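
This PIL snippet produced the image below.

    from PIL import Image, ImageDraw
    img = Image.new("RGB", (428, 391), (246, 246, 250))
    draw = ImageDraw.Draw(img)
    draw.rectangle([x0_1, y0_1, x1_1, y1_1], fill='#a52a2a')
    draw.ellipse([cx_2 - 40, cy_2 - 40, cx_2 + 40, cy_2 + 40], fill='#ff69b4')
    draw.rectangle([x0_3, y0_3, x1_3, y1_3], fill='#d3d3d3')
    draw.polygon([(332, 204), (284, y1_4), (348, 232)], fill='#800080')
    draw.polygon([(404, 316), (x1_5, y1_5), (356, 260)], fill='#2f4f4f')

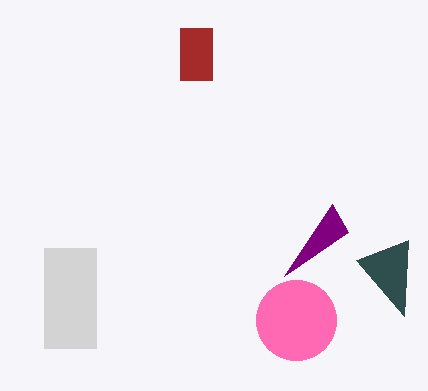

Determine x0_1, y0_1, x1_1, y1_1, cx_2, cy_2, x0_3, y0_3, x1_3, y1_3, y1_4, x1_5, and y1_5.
x0_1 = 180
y0_1 = 28
x1_1 = 212
y1_1 = 80
cx_2 = 296
cy_2 = 320
x0_3 = 44
y0_3 = 248
x1_3 = 96
y1_3 = 348
y1_4 = 276
x1_5 = 408
y1_5 = 240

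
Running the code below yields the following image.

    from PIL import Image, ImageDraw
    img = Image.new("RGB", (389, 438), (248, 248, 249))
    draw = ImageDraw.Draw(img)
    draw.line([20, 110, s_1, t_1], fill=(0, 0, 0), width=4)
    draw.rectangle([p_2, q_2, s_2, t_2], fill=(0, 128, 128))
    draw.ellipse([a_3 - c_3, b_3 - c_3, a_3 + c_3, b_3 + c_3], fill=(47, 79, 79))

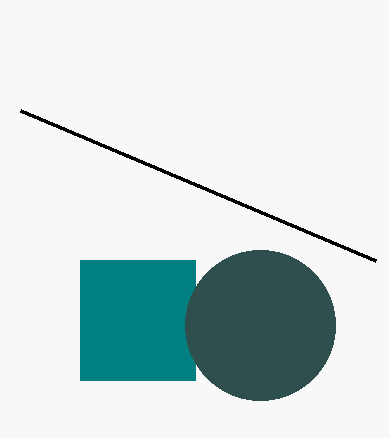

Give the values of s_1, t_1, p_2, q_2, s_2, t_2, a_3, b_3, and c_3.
s_1 = 375
t_1 = 260
p_2 = 80
q_2 = 260
s_2 = 195
t_2 = 380
a_3 = 260
b_3 = 325
c_3 = 75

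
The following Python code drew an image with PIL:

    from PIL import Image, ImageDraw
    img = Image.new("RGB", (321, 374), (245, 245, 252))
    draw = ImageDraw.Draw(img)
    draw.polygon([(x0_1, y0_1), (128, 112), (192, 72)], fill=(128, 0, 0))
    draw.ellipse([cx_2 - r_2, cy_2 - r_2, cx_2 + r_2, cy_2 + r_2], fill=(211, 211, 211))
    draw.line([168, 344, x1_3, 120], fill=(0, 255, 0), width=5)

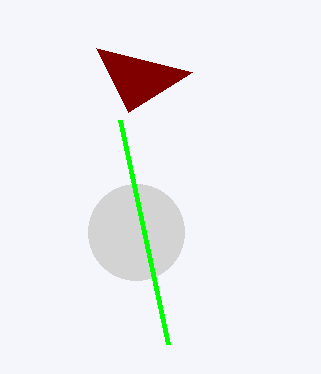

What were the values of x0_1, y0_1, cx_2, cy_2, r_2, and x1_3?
x0_1 = 96
y0_1 = 48
cx_2 = 136
cy_2 = 232
r_2 = 48
x1_3 = 120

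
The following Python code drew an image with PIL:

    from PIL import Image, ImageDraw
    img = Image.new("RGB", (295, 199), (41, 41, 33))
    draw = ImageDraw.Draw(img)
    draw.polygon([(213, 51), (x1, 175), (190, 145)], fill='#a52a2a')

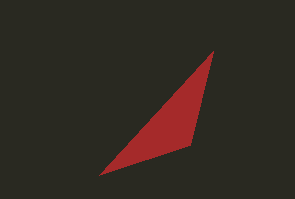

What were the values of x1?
x1 = 99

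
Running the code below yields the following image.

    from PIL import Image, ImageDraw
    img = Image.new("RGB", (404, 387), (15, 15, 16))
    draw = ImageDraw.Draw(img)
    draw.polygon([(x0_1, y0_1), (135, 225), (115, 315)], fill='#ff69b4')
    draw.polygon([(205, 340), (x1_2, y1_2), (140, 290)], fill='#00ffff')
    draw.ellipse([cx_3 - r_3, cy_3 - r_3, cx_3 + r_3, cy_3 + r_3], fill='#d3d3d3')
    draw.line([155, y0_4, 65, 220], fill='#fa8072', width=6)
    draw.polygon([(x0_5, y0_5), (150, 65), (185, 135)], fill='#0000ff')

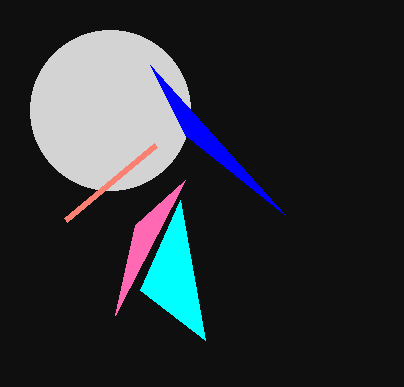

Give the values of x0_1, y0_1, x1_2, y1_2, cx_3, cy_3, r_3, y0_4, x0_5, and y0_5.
x0_1 = 185
y0_1 = 180
x1_2 = 180
y1_2 = 200
cx_3 = 110
cy_3 = 110
r_3 = 80
y0_4 = 145
x0_5 = 285
y0_5 = 215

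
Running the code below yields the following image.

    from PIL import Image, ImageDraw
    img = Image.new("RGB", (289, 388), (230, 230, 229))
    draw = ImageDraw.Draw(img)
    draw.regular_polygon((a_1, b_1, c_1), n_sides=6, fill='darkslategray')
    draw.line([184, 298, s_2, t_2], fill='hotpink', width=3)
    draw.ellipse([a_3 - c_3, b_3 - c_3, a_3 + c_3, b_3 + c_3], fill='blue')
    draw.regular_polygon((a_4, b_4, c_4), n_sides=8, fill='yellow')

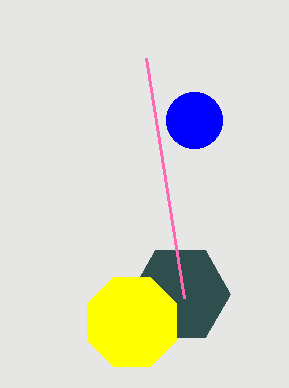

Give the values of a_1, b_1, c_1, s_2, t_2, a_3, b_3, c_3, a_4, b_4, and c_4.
a_1 = 180; b_1 = 294; c_1 = 50; s_2 = 146; t_2 = 58; a_3 = 194; b_3 = 120; c_3 = 28; a_4 = 132; b_4 = 322; c_4 = 48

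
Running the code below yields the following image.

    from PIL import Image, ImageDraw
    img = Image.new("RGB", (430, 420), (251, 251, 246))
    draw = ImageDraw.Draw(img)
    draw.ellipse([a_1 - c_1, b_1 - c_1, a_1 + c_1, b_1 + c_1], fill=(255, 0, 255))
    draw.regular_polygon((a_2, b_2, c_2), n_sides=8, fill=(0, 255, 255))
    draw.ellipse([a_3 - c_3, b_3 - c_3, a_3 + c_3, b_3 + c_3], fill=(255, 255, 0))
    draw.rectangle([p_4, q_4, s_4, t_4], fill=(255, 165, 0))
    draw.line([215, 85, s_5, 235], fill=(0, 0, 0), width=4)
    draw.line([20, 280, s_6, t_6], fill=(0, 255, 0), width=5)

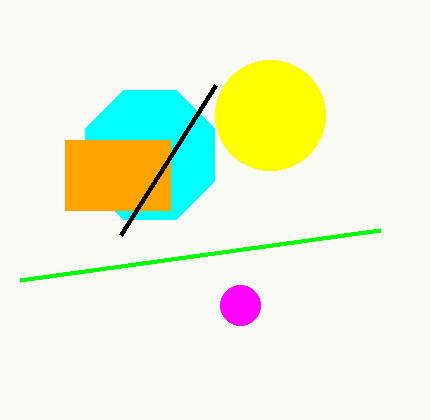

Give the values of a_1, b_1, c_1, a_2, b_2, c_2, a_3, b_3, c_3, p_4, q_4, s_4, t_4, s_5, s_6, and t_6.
a_1 = 240, b_1 = 305, c_1 = 20, a_2 = 150, b_2 = 155, c_2 = 70, a_3 = 270, b_3 = 115, c_3 = 55, p_4 = 65, q_4 = 140, s_4 = 170, t_4 = 210, s_5 = 120, s_6 = 380, t_6 = 230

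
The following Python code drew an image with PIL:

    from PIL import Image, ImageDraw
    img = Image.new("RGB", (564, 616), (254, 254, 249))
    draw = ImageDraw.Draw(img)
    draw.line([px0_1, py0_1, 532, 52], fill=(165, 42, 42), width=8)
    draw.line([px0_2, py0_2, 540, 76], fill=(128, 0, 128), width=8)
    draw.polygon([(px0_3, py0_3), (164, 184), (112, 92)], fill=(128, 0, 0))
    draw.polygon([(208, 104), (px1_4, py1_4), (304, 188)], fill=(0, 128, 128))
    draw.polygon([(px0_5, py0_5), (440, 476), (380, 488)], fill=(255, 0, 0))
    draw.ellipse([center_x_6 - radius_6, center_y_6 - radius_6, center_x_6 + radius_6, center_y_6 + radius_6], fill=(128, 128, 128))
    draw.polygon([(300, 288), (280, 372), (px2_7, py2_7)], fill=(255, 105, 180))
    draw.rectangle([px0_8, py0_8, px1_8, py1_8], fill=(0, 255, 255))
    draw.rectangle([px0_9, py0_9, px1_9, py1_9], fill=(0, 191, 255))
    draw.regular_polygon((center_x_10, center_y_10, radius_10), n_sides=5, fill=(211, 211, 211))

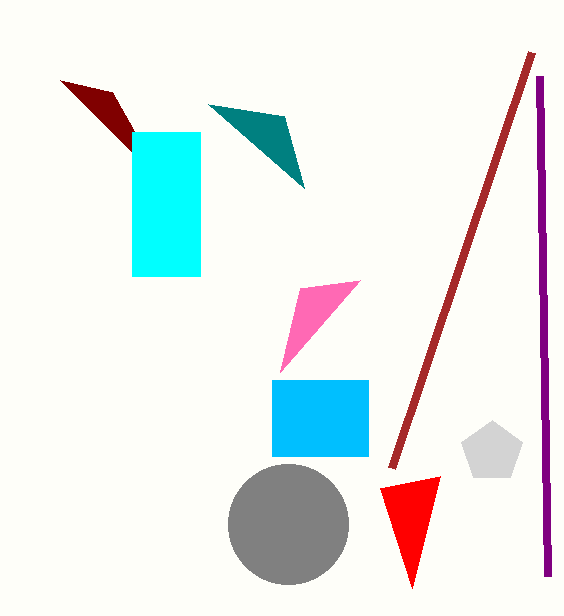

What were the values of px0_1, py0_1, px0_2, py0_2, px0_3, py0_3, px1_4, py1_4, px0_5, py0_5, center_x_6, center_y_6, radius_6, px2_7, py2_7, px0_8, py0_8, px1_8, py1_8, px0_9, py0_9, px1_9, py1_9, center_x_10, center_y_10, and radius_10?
px0_1 = 392, py0_1 = 468, px0_2 = 548, py0_2 = 576, px0_3 = 60, py0_3 = 80, px1_4 = 284, py1_4 = 116, px0_5 = 412, py0_5 = 588, center_x_6 = 288, center_y_6 = 524, radius_6 = 60, px2_7 = 360, py2_7 = 280, px0_8 = 132, py0_8 = 132, px1_8 = 200, py1_8 = 276, px0_9 = 272, py0_9 = 380, px1_9 = 368, py1_9 = 456, center_x_10 = 492, center_y_10 = 452, radius_10 = 32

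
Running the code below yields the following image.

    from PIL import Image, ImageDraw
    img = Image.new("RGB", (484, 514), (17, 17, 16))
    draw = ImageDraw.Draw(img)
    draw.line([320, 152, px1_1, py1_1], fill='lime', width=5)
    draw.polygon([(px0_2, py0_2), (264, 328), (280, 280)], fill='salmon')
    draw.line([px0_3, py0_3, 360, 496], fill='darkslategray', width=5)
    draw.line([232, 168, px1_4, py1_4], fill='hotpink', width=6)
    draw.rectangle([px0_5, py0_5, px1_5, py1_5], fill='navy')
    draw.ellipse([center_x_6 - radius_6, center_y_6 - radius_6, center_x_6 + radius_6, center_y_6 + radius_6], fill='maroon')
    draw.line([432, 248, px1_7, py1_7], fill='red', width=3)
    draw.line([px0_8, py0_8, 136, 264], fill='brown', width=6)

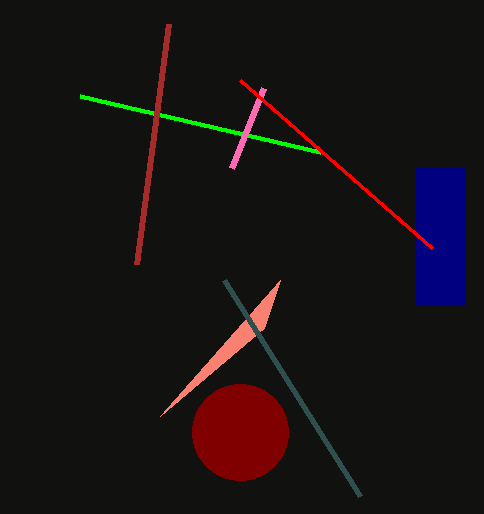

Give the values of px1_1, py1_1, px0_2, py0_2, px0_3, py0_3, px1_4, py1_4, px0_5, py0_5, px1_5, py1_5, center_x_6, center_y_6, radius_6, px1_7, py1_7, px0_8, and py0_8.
px1_1 = 80
py1_1 = 96
px0_2 = 160
py0_2 = 416
px0_3 = 224
py0_3 = 280
px1_4 = 264
py1_4 = 88
px0_5 = 416
py0_5 = 168
px1_5 = 464
py1_5 = 304
center_x_6 = 240
center_y_6 = 432
radius_6 = 48
px1_7 = 240
py1_7 = 80
px0_8 = 168
py0_8 = 24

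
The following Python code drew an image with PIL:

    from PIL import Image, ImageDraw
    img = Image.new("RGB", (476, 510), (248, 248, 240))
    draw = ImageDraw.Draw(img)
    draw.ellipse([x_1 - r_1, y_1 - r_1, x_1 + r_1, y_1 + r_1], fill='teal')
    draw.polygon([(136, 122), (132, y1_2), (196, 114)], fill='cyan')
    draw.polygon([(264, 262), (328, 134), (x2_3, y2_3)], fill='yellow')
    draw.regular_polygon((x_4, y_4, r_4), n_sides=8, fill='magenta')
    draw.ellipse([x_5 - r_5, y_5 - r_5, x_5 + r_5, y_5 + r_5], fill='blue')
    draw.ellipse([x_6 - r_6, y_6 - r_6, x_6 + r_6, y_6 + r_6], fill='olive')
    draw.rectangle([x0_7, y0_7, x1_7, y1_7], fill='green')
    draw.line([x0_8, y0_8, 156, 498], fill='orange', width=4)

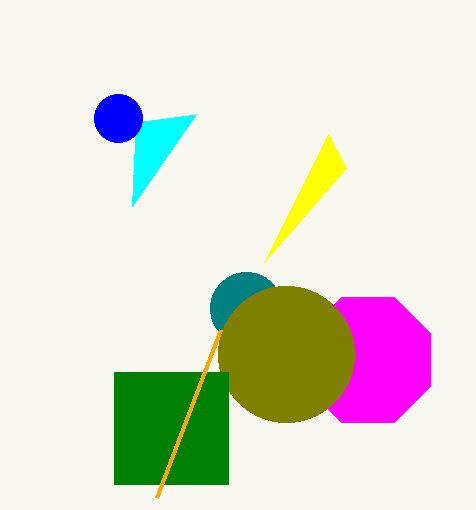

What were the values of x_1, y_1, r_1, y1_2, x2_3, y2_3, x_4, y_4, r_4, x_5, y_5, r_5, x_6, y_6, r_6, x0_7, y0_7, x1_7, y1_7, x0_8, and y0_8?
x_1 = 246, y_1 = 308, r_1 = 36, y1_2 = 206, x2_3 = 346, y2_3 = 168, x_4 = 368, y_4 = 360, r_4 = 68, x_5 = 118, y_5 = 118, r_5 = 24, x_6 = 286, y_6 = 354, r_6 = 68, x0_7 = 114, y0_7 = 372, x1_7 = 228, y1_7 = 484, x0_8 = 220, y0_8 = 330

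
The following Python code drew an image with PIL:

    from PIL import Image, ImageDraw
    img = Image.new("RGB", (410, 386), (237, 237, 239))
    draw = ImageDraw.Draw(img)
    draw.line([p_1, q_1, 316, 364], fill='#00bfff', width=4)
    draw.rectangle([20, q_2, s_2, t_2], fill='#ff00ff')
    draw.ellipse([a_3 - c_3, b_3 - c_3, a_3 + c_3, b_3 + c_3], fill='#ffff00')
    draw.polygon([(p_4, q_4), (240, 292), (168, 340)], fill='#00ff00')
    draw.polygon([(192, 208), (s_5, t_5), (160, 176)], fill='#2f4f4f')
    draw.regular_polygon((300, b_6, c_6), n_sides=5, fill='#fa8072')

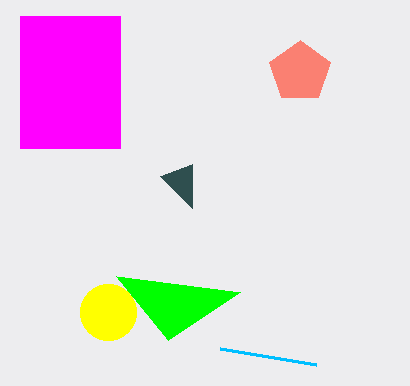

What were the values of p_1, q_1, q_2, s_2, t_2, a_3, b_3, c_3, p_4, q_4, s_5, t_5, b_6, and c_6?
p_1 = 220, q_1 = 348, q_2 = 16, s_2 = 120, t_2 = 148, a_3 = 108, b_3 = 312, c_3 = 28, p_4 = 116, q_4 = 276, s_5 = 192, t_5 = 164, b_6 = 72, c_6 = 32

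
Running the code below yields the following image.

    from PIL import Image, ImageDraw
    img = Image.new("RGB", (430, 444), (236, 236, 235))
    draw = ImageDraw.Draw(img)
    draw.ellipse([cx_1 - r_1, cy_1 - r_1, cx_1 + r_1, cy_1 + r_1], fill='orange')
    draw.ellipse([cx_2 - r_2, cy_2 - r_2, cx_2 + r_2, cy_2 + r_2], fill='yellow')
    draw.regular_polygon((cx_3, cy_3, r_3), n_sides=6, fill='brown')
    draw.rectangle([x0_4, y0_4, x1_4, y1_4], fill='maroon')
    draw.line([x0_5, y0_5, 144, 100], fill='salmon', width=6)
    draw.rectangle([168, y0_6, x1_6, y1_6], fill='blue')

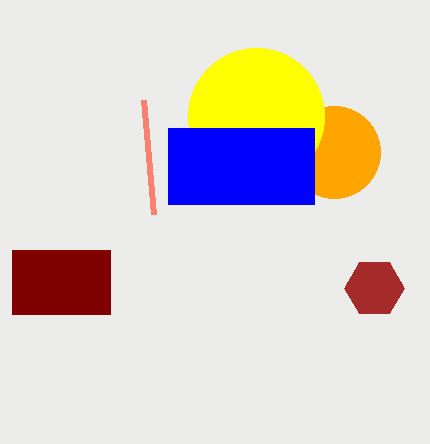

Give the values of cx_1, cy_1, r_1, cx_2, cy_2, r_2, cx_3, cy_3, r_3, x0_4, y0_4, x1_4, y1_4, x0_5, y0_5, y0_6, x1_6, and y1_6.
cx_1 = 334; cy_1 = 152; r_1 = 46; cx_2 = 256; cy_2 = 116; r_2 = 68; cx_3 = 374; cy_3 = 288; r_3 = 30; x0_4 = 12; y0_4 = 250; x1_4 = 110; y1_4 = 314; x0_5 = 154; y0_5 = 214; y0_6 = 128; x1_6 = 314; y1_6 = 204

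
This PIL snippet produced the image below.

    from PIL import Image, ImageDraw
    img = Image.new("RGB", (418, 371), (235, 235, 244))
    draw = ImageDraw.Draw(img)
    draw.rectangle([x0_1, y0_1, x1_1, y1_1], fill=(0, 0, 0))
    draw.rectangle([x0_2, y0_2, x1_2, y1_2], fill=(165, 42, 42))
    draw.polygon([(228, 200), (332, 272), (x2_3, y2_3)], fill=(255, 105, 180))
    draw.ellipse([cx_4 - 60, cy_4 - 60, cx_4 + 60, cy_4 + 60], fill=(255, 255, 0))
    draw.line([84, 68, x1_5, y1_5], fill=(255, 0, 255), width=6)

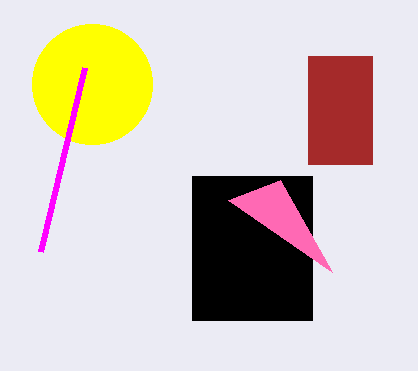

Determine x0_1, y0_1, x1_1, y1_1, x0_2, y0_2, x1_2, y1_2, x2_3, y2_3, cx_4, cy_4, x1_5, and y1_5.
x0_1 = 192, y0_1 = 176, x1_1 = 312, y1_1 = 320, x0_2 = 308, y0_2 = 56, x1_2 = 372, y1_2 = 164, x2_3 = 280, y2_3 = 180, cx_4 = 92, cy_4 = 84, x1_5 = 40, y1_5 = 252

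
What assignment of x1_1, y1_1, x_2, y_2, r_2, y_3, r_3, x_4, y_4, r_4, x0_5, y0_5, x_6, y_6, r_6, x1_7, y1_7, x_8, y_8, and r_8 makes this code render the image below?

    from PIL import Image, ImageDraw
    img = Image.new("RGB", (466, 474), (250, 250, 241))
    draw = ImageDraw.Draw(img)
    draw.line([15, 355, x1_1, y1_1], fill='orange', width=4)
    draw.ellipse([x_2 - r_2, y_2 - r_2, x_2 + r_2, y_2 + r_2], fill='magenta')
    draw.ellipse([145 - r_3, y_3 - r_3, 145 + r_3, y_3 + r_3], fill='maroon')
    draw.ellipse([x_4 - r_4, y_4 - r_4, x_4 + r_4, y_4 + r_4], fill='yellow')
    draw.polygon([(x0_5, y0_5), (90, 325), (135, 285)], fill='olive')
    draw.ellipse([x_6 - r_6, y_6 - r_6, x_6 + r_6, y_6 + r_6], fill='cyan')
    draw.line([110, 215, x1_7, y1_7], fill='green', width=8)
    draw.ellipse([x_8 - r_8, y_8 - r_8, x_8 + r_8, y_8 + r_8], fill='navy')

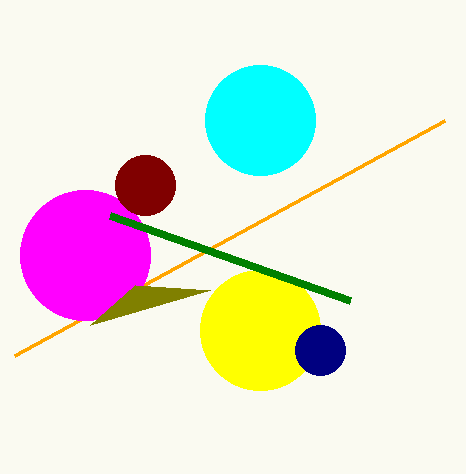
x1_1 = 445
y1_1 = 120
x_2 = 85
y_2 = 255
r_2 = 65
y_3 = 185
r_3 = 30
x_4 = 260
y_4 = 330
r_4 = 60
x0_5 = 210
y0_5 = 290
x_6 = 260
y_6 = 120
r_6 = 55
x1_7 = 350
y1_7 = 300
x_8 = 320
y_8 = 350
r_8 = 25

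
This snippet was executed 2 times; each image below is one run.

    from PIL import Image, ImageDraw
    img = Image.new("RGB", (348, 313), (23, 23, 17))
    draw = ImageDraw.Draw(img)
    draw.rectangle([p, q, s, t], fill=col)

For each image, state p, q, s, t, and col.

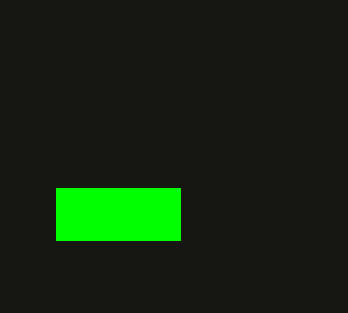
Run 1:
p = 56; q = 188; s = 180; t = 240; col = 'lime'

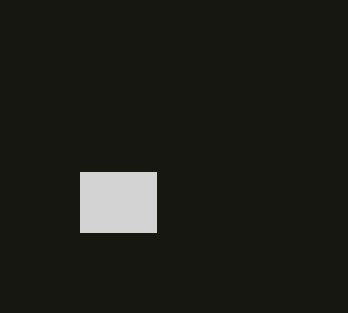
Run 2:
p = 80
q = 172
s = 156
t = 232
col = 'lightgray'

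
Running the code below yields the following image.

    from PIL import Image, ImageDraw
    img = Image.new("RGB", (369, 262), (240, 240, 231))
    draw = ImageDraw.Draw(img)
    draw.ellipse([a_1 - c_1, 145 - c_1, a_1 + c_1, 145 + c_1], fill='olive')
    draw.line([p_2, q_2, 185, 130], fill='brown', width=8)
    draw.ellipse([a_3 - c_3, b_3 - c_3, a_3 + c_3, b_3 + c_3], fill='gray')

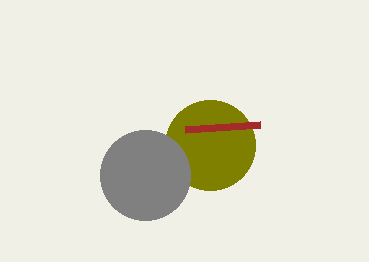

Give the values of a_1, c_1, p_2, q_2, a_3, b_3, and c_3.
a_1 = 210, c_1 = 45, p_2 = 260, q_2 = 125, a_3 = 145, b_3 = 175, c_3 = 45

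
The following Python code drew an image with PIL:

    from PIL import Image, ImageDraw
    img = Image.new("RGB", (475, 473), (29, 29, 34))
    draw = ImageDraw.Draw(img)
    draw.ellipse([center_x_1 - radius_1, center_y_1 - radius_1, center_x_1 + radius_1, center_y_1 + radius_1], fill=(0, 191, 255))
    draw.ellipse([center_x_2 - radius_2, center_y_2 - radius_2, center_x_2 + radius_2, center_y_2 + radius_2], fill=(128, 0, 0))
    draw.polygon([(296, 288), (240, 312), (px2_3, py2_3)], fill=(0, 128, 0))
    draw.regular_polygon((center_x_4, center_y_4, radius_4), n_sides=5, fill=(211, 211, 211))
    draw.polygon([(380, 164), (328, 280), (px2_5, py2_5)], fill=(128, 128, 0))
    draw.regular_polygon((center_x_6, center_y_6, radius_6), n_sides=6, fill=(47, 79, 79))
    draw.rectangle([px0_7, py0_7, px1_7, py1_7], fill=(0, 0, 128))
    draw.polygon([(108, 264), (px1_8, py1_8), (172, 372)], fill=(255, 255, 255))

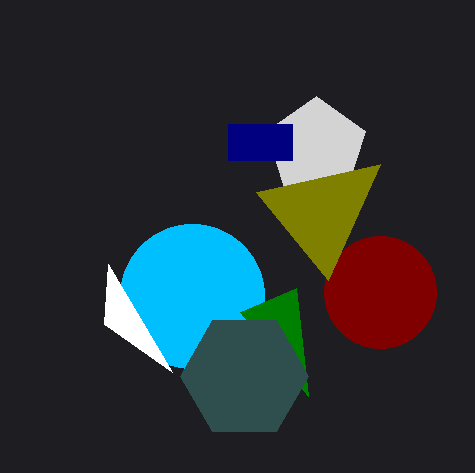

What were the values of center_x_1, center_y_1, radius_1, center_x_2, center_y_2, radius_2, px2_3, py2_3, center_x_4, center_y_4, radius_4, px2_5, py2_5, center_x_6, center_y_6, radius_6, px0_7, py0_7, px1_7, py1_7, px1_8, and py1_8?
center_x_1 = 192, center_y_1 = 296, radius_1 = 72, center_x_2 = 380, center_y_2 = 292, radius_2 = 56, px2_3 = 308, py2_3 = 396, center_x_4 = 316, center_y_4 = 148, radius_4 = 52, px2_5 = 256, py2_5 = 192, center_x_6 = 244, center_y_6 = 376, radius_6 = 64, px0_7 = 228, py0_7 = 124, px1_7 = 292, py1_7 = 160, px1_8 = 104, py1_8 = 324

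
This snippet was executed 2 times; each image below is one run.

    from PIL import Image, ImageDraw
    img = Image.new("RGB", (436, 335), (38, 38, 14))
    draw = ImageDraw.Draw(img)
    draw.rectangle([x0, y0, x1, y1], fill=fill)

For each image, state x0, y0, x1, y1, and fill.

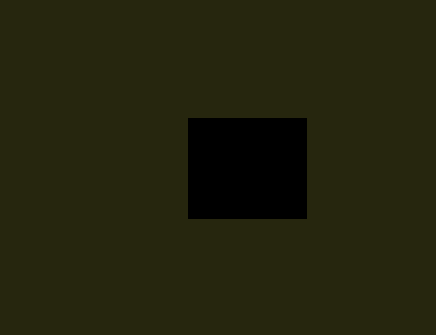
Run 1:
x0 = 188; y0 = 118; x1 = 306; y1 = 218; fill = 'black'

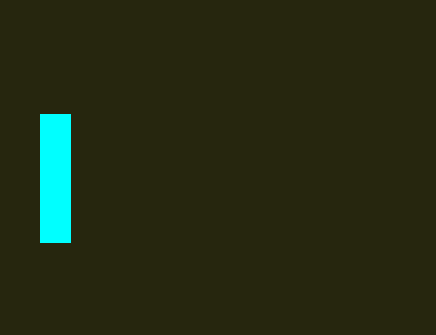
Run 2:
x0 = 40, y0 = 114, x1 = 70, y1 = 242, fill = 'cyan'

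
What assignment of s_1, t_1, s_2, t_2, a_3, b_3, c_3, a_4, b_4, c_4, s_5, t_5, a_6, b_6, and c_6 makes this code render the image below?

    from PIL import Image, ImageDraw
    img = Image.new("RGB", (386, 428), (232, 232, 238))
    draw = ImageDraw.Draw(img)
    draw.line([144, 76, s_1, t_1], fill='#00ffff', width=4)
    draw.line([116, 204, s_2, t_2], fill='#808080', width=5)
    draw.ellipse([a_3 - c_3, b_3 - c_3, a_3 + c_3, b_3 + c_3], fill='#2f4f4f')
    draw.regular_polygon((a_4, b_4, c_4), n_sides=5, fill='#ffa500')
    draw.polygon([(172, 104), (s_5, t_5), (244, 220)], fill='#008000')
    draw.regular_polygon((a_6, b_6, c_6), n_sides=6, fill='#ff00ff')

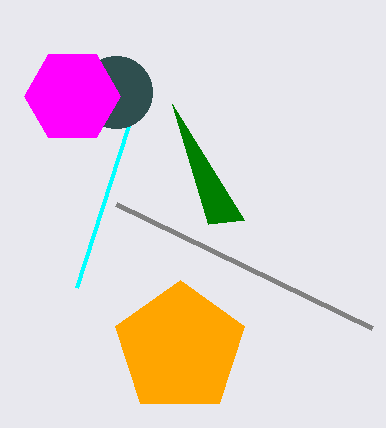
s_1 = 76; t_1 = 288; s_2 = 372; t_2 = 328; a_3 = 116; b_3 = 92; c_3 = 36; a_4 = 180; b_4 = 348; c_4 = 68; s_5 = 208; t_5 = 224; a_6 = 72; b_6 = 96; c_6 = 48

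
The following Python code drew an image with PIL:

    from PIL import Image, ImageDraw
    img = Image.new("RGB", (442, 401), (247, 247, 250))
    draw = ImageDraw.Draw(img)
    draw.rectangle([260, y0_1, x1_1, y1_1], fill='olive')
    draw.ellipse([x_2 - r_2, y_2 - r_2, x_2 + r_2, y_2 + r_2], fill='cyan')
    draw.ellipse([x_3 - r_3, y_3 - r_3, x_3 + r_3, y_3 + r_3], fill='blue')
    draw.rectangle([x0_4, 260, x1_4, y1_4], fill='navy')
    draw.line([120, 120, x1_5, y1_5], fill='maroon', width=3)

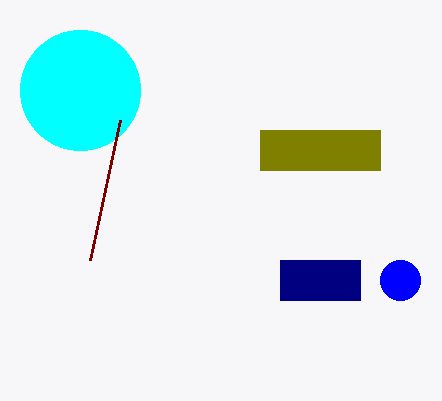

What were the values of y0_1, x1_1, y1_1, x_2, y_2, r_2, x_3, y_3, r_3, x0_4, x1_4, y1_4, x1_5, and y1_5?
y0_1 = 130; x1_1 = 380; y1_1 = 170; x_2 = 80; y_2 = 90; r_2 = 60; x_3 = 400; y_3 = 280; r_3 = 20; x0_4 = 280; x1_4 = 360; y1_4 = 300; x1_5 = 90; y1_5 = 260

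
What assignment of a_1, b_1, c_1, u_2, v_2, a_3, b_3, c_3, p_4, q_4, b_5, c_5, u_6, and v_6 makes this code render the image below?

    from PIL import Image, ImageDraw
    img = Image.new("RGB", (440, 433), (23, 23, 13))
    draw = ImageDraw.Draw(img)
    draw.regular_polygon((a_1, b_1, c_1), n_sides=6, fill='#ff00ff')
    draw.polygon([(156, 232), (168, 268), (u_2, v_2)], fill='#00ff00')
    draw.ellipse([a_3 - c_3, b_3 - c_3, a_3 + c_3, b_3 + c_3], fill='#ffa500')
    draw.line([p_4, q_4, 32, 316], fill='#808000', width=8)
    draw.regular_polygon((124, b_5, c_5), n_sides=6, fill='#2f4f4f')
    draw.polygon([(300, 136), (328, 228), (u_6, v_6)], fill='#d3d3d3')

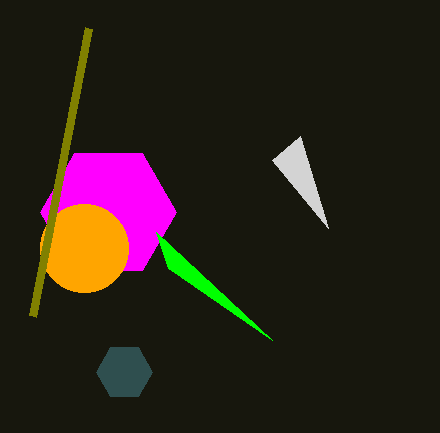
a_1 = 108, b_1 = 212, c_1 = 68, u_2 = 272, v_2 = 340, a_3 = 84, b_3 = 248, c_3 = 44, p_4 = 88, q_4 = 28, b_5 = 372, c_5 = 28, u_6 = 272, v_6 = 160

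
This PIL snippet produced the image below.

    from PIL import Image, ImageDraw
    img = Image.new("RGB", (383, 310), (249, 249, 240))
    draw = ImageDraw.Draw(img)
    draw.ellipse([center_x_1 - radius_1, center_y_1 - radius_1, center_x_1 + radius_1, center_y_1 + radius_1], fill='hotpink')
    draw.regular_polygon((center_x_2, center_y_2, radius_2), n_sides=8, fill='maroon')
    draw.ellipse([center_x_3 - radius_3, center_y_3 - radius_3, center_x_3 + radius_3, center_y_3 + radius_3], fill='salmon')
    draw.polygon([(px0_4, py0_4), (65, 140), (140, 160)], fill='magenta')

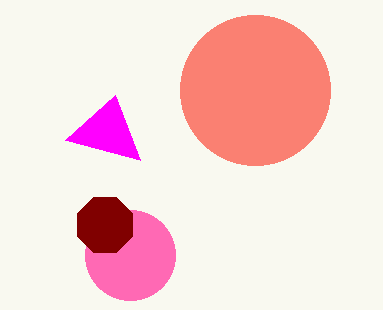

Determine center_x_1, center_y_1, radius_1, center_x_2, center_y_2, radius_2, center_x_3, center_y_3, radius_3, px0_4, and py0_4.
center_x_1 = 130; center_y_1 = 255; radius_1 = 45; center_x_2 = 105; center_y_2 = 225; radius_2 = 30; center_x_3 = 255; center_y_3 = 90; radius_3 = 75; px0_4 = 115; py0_4 = 95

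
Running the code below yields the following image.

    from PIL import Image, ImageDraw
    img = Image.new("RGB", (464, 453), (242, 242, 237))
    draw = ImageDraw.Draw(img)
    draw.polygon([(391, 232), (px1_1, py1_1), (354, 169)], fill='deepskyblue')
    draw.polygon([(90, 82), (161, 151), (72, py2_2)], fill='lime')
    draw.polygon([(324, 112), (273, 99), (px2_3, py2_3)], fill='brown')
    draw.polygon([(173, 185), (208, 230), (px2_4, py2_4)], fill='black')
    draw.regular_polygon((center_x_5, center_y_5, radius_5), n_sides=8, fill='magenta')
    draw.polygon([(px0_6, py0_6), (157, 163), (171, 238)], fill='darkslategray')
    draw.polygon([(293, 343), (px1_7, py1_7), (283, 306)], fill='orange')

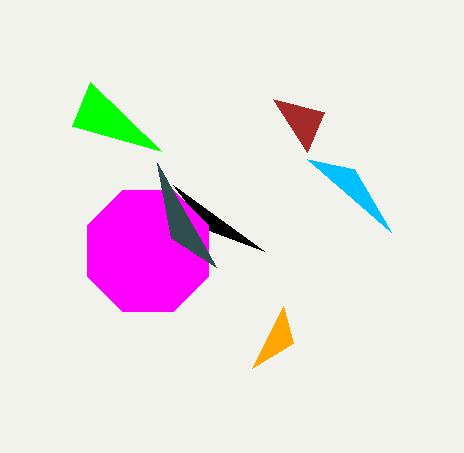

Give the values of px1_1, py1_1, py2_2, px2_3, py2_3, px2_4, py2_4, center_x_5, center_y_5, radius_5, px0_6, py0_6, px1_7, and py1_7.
px1_1 = 307
py1_1 = 159
py2_2 = 126
px2_3 = 307
py2_3 = 152
px2_4 = 264
py2_4 = 251
center_x_5 = 148
center_y_5 = 251
radius_5 = 66
px0_6 = 216
py0_6 = 267
px1_7 = 252
py1_7 = 368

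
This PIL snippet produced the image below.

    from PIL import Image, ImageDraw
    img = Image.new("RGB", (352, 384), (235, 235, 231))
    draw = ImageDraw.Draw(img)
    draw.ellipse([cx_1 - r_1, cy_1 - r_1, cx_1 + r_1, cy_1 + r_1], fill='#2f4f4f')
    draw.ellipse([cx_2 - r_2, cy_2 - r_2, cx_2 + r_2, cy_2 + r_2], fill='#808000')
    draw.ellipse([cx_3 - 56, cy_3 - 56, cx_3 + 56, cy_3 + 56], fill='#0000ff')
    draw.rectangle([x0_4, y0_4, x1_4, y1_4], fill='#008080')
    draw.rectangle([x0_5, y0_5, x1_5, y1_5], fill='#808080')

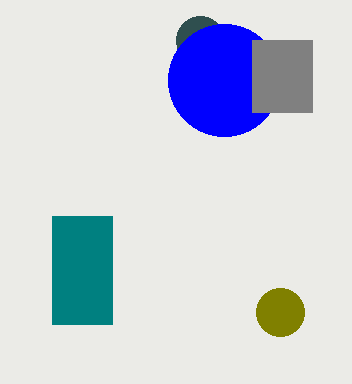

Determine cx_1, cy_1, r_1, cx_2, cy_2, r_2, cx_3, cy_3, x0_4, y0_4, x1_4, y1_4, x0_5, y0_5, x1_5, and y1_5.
cx_1 = 200, cy_1 = 40, r_1 = 24, cx_2 = 280, cy_2 = 312, r_2 = 24, cx_3 = 224, cy_3 = 80, x0_4 = 52, y0_4 = 216, x1_4 = 112, y1_4 = 324, x0_5 = 252, y0_5 = 40, x1_5 = 312, y1_5 = 112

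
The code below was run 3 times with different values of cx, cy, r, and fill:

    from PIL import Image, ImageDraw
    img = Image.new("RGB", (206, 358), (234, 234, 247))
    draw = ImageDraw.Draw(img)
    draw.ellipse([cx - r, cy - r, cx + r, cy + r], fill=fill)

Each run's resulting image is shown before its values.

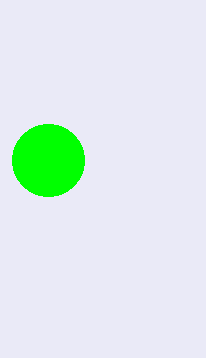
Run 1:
cx = 48; cy = 160; r = 36; fill = 'lime'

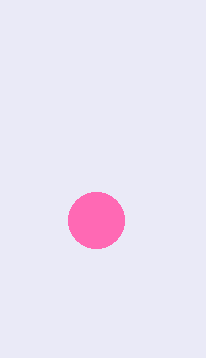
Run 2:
cx = 96, cy = 220, r = 28, fill = 'hotpink'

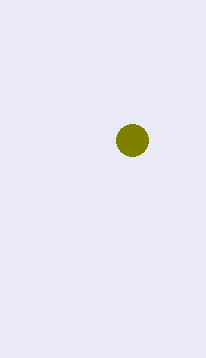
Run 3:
cx = 132
cy = 140
r = 16
fill = 'olive'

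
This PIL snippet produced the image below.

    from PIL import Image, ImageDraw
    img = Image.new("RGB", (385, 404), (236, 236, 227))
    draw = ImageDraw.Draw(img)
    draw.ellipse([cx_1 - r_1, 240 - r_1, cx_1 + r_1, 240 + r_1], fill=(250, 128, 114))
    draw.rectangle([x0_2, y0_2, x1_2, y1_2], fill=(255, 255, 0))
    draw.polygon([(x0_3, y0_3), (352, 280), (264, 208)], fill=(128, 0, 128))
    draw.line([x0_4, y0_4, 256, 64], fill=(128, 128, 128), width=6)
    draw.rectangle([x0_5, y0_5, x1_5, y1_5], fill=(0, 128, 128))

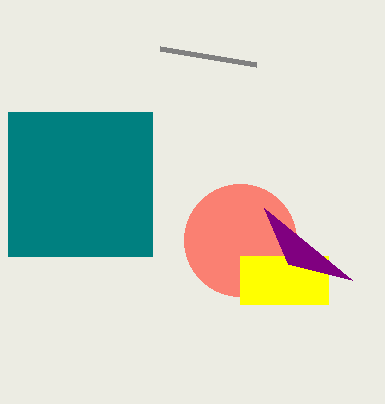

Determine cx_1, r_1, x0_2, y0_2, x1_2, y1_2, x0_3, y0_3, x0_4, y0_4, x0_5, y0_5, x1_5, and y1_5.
cx_1 = 240
r_1 = 56
x0_2 = 240
y0_2 = 256
x1_2 = 328
y1_2 = 304
x0_3 = 288
y0_3 = 264
x0_4 = 160
y0_4 = 48
x0_5 = 8
y0_5 = 112
x1_5 = 152
y1_5 = 256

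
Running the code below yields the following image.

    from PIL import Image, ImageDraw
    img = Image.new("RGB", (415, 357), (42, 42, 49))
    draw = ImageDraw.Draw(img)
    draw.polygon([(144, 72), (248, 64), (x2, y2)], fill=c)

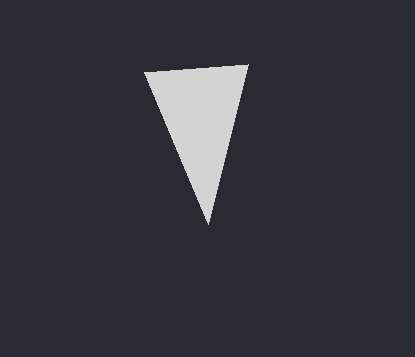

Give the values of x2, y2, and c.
x2 = 208
y2 = 224
c = 'lightgray'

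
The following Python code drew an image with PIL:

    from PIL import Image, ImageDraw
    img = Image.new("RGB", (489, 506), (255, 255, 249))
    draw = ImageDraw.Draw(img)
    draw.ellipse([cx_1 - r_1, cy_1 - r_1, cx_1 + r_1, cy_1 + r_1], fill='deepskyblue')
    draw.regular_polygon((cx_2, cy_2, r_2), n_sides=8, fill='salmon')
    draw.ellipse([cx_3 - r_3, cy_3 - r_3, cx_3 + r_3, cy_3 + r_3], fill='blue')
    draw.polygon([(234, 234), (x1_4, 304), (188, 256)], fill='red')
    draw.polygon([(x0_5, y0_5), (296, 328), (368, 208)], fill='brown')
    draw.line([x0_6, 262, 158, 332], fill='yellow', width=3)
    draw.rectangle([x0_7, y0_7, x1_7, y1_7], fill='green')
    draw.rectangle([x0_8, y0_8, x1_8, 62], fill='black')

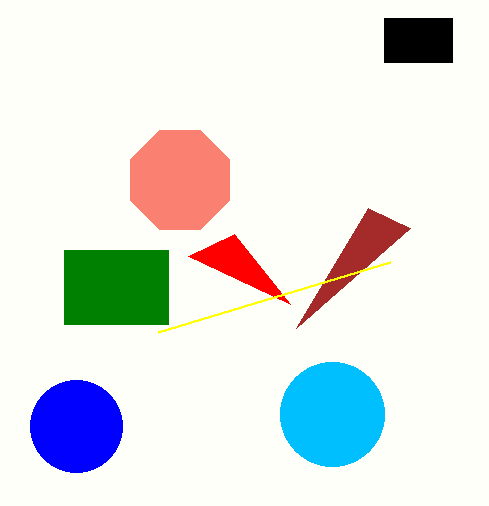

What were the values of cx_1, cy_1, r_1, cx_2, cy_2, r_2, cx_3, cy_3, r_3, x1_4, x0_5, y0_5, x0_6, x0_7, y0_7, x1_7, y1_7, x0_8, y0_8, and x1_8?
cx_1 = 332
cy_1 = 414
r_1 = 52
cx_2 = 180
cy_2 = 180
r_2 = 54
cx_3 = 76
cy_3 = 426
r_3 = 46
x1_4 = 290
x0_5 = 410
y0_5 = 228
x0_6 = 390
x0_7 = 64
y0_7 = 250
x1_7 = 168
y1_7 = 324
x0_8 = 384
y0_8 = 18
x1_8 = 452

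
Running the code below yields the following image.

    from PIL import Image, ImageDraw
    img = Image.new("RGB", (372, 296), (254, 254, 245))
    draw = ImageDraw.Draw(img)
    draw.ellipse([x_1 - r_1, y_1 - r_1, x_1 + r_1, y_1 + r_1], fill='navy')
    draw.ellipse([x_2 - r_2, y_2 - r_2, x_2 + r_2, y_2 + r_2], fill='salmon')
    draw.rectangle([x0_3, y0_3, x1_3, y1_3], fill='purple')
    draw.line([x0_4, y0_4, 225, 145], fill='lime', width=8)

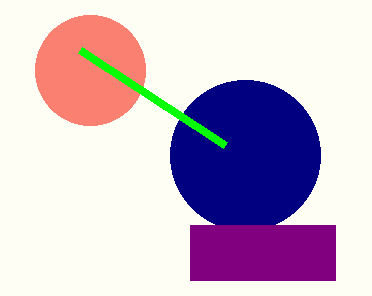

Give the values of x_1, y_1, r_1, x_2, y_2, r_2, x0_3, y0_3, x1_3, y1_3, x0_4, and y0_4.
x_1 = 245; y_1 = 155; r_1 = 75; x_2 = 90; y_2 = 70; r_2 = 55; x0_3 = 190; y0_3 = 225; x1_3 = 335; y1_3 = 280; x0_4 = 80; y0_4 = 50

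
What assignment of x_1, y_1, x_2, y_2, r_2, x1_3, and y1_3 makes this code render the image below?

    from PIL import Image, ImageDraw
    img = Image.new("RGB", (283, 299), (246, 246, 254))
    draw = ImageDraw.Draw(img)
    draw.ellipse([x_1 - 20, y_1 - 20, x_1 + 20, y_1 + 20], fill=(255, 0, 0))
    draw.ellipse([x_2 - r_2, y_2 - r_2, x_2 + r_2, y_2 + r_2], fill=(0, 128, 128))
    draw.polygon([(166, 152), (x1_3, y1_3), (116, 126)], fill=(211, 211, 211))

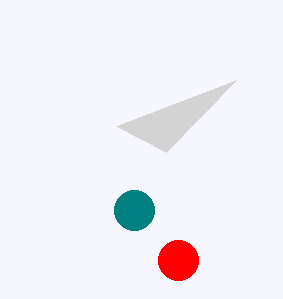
x_1 = 178
y_1 = 260
x_2 = 134
y_2 = 210
r_2 = 20
x1_3 = 236
y1_3 = 80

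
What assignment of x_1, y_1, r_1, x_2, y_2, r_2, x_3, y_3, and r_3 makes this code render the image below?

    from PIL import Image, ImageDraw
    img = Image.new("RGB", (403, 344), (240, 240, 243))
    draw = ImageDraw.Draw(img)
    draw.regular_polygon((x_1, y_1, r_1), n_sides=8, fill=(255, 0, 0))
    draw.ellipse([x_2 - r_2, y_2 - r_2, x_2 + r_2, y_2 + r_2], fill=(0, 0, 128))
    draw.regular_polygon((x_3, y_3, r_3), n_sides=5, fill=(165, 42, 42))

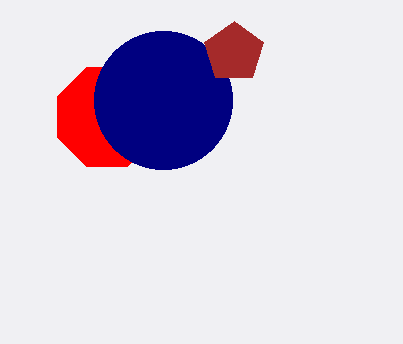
x_1 = 107, y_1 = 117, r_1 = 54, x_2 = 163, y_2 = 100, r_2 = 69, x_3 = 234, y_3 = 52, r_3 = 31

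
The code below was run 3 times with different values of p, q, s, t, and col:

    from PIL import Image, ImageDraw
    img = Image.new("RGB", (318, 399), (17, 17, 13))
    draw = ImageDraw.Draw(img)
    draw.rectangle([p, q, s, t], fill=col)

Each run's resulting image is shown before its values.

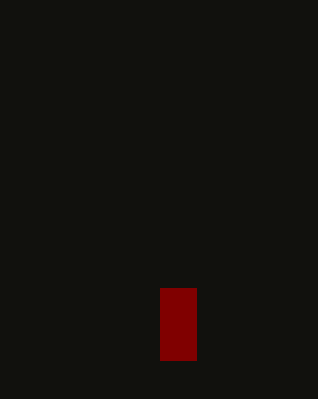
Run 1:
p = 160, q = 288, s = 196, t = 360, col = 'maroon'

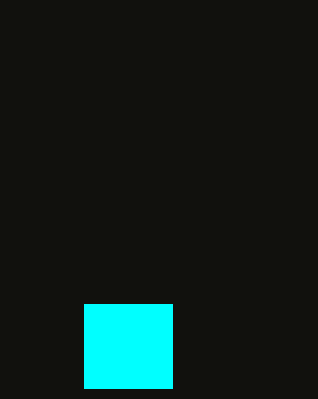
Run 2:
p = 84; q = 304; s = 172; t = 388; col = 'cyan'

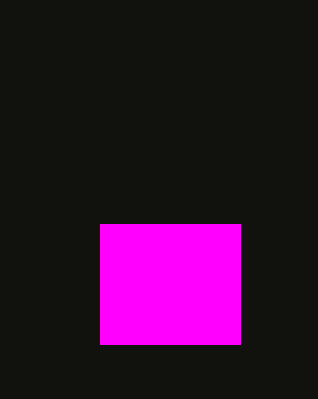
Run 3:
p = 100
q = 224
s = 240
t = 344
col = 'magenta'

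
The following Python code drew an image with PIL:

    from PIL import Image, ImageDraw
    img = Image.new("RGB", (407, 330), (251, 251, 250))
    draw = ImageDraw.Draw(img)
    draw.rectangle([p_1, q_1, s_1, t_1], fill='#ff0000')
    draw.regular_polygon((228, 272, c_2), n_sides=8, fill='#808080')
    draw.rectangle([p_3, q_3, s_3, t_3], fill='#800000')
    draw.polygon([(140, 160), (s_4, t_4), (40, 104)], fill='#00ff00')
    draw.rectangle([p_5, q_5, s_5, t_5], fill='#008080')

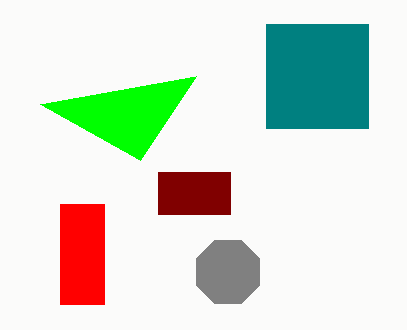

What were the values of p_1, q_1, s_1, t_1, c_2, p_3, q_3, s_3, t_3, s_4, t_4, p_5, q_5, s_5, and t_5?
p_1 = 60; q_1 = 204; s_1 = 104; t_1 = 304; c_2 = 34; p_3 = 158; q_3 = 172; s_3 = 230; t_3 = 214; s_4 = 196; t_4 = 76; p_5 = 266; q_5 = 24; s_5 = 368; t_5 = 128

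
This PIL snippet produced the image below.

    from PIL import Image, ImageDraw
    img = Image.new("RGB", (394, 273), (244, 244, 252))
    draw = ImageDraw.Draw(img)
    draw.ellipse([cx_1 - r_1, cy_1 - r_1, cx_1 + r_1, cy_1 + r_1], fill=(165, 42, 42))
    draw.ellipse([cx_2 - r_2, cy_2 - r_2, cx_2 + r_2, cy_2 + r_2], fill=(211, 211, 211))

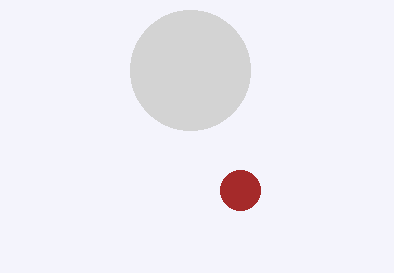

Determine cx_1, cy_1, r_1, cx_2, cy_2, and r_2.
cx_1 = 240, cy_1 = 190, r_1 = 20, cx_2 = 190, cy_2 = 70, r_2 = 60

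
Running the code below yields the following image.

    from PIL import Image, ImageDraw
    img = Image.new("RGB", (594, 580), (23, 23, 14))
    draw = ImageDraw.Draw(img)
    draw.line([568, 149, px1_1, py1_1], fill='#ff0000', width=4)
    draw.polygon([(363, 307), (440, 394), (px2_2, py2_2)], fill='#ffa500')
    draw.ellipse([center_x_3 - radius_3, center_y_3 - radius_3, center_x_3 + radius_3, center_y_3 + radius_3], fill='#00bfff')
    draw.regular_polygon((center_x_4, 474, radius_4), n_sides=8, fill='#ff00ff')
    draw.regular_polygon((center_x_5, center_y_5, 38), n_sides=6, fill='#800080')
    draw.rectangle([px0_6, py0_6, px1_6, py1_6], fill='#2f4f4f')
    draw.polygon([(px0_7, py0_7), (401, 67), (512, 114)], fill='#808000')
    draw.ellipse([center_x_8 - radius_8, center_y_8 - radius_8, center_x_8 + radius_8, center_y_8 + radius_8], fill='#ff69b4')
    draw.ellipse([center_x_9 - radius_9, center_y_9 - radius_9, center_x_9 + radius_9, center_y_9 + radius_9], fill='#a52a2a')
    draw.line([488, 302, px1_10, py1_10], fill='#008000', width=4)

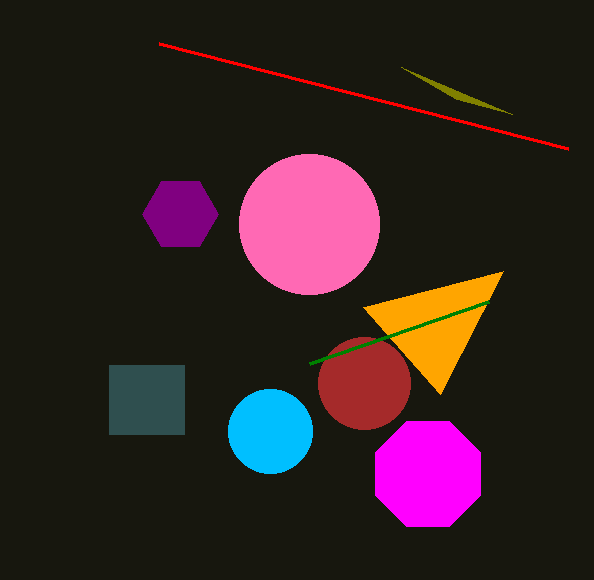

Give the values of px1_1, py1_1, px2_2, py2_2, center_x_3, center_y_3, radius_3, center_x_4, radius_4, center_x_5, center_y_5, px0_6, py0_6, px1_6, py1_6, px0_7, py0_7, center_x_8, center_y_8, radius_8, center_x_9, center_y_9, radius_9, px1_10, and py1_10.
px1_1 = 159; py1_1 = 44; px2_2 = 503; py2_2 = 271; center_x_3 = 270; center_y_3 = 431; radius_3 = 42; center_x_4 = 428; radius_4 = 57; center_x_5 = 180; center_y_5 = 214; px0_6 = 109; py0_6 = 365; px1_6 = 184; py1_6 = 434; px0_7 = 456; py0_7 = 99; center_x_8 = 309; center_y_8 = 224; radius_8 = 70; center_x_9 = 364; center_y_9 = 383; radius_9 = 46; px1_10 = 309; py1_10 = 364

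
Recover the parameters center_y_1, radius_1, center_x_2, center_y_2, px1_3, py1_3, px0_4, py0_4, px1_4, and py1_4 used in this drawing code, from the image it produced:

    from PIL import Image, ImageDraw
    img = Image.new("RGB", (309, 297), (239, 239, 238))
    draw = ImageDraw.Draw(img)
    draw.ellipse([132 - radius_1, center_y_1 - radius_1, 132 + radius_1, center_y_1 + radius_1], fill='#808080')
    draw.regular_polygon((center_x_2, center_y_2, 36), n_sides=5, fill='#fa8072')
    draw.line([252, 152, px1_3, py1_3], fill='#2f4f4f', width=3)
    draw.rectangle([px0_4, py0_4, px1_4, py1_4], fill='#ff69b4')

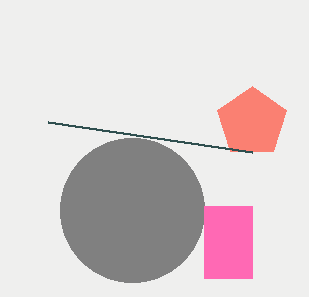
center_y_1 = 210, radius_1 = 72, center_x_2 = 252, center_y_2 = 122, px1_3 = 48, py1_3 = 122, px0_4 = 204, py0_4 = 206, px1_4 = 252, py1_4 = 278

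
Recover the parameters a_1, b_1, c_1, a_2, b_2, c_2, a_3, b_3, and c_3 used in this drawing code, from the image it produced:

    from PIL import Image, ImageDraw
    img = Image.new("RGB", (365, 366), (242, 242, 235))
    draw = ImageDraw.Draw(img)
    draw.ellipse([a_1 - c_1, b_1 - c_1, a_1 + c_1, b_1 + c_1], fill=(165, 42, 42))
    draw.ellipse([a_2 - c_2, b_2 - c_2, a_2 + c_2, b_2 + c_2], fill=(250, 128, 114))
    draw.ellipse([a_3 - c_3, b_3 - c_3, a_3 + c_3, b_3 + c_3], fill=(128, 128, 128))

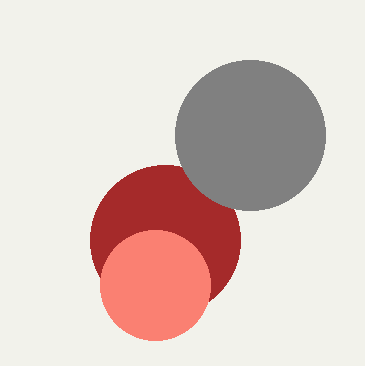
a_1 = 165; b_1 = 240; c_1 = 75; a_2 = 155; b_2 = 285; c_2 = 55; a_3 = 250; b_3 = 135; c_3 = 75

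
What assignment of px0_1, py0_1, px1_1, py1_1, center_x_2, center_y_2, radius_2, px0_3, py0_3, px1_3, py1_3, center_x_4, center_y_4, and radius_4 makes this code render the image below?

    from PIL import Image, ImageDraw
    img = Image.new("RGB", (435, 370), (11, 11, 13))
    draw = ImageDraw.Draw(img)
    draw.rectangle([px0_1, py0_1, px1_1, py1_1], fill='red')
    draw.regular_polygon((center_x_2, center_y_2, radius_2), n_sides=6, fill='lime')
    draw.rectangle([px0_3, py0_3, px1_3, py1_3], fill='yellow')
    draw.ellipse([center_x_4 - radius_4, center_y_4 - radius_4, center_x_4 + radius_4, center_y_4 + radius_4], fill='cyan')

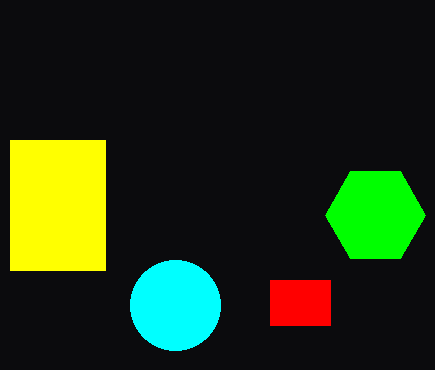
px0_1 = 270; py0_1 = 280; px1_1 = 330; py1_1 = 325; center_x_2 = 375; center_y_2 = 215; radius_2 = 50; px0_3 = 10; py0_3 = 140; px1_3 = 105; py1_3 = 270; center_x_4 = 175; center_y_4 = 305; radius_4 = 45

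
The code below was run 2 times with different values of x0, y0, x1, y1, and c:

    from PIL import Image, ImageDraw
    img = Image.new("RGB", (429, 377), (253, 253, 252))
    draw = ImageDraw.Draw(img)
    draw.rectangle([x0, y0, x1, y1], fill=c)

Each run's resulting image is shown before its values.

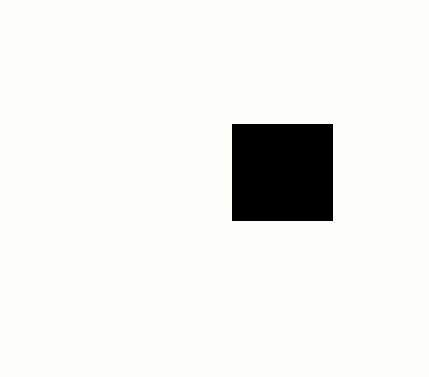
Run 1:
x0 = 232
y0 = 124
x1 = 332
y1 = 220
c = 'black'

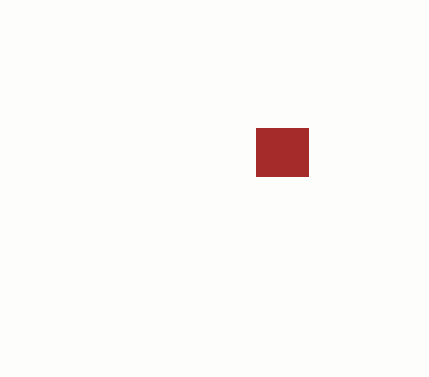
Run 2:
x0 = 256
y0 = 128
x1 = 308
y1 = 176
c = 'brown'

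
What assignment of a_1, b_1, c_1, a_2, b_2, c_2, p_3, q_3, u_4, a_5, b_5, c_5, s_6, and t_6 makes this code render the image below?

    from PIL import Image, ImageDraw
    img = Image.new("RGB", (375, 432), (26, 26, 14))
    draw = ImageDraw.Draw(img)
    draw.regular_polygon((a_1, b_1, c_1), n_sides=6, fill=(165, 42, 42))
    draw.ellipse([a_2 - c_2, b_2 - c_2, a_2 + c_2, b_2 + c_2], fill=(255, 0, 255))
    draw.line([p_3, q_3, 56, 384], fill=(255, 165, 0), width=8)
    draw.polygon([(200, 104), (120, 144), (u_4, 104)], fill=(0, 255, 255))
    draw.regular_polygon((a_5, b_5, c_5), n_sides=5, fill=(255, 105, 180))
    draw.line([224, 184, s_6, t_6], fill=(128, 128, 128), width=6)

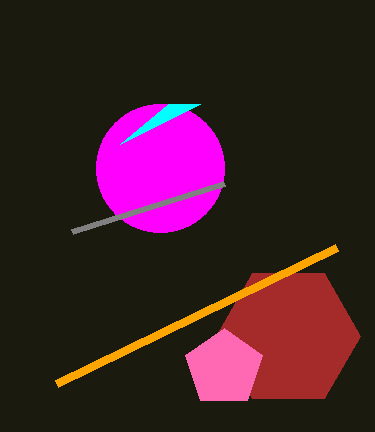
a_1 = 288, b_1 = 336, c_1 = 72, a_2 = 160, b_2 = 168, c_2 = 64, p_3 = 336, q_3 = 248, u_4 = 168, a_5 = 224, b_5 = 368, c_5 = 40, s_6 = 72, t_6 = 232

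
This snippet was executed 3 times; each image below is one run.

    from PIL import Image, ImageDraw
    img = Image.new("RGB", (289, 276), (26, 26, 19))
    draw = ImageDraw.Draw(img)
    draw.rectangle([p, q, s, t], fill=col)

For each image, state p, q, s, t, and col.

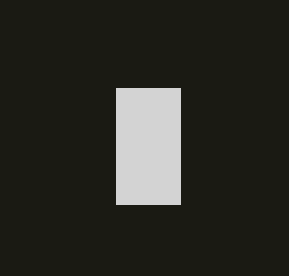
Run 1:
p = 116
q = 88
s = 180
t = 204
col = 'lightgray'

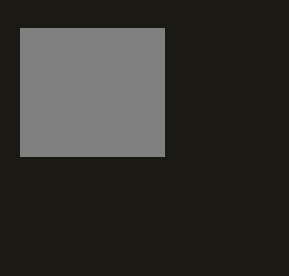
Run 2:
p = 20
q = 28
s = 164
t = 156
col = 'gray'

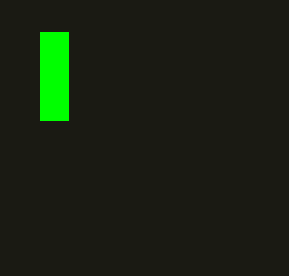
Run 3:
p = 40, q = 32, s = 68, t = 120, col = 'lime'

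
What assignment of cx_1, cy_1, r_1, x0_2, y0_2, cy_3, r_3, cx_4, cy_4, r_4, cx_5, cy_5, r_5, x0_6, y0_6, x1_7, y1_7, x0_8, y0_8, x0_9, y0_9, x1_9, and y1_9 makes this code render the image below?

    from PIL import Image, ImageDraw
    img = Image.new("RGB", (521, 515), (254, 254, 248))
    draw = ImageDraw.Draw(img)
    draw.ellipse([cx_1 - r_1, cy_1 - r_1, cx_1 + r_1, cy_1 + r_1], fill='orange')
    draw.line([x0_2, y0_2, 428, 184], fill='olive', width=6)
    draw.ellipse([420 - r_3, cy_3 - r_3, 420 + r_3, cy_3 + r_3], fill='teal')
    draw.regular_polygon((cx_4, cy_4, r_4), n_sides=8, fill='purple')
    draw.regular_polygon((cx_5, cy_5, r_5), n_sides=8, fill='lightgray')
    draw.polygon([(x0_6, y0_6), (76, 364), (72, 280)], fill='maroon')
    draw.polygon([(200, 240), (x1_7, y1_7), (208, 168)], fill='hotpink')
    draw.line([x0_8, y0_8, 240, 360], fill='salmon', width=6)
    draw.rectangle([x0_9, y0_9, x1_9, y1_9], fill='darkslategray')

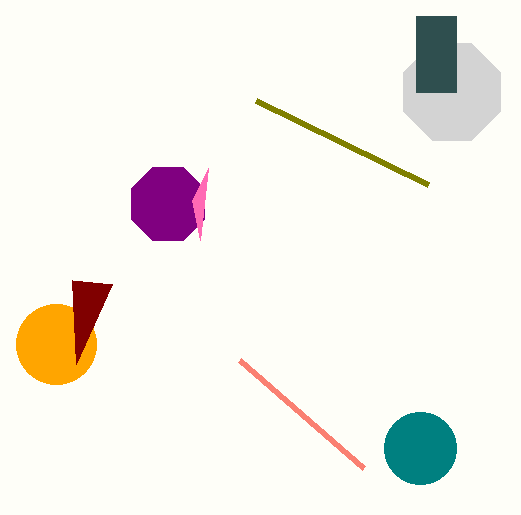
cx_1 = 56
cy_1 = 344
r_1 = 40
x0_2 = 256
y0_2 = 100
cy_3 = 448
r_3 = 36
cx_4 = 168
cy_4 = 204
r_4 = 40
cx_5 = 452
cy_5 = 92
r_5 = 52
x0_6 = 112
y0_6 = 284
x1_7 = 192
y1_7 = 200
x0_8 = 364
y0_8 = 468
x0_9 = 416
y0_9 = 16
x1_9 = 456
y1_9 = 92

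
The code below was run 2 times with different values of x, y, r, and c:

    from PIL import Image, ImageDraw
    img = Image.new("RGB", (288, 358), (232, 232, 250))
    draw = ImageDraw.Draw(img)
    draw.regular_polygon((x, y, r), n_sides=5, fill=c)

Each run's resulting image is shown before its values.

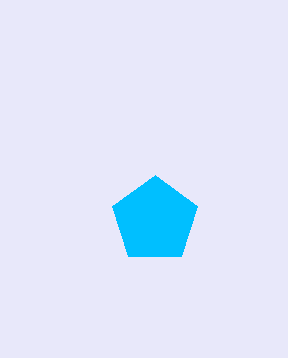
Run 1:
x = 155; y = 220; r = 45; c = 'deepskyblue'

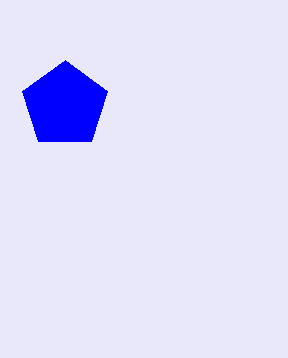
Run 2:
x = 65; y = 105; r = 45; c = 'blue'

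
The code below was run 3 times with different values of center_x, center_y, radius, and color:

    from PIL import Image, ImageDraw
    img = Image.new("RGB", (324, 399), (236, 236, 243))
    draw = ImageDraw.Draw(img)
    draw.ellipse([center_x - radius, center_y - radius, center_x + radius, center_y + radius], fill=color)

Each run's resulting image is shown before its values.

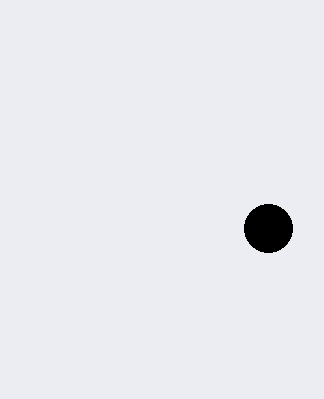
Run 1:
center_x = 268; center_y = 228; radius = 24; color = 'black'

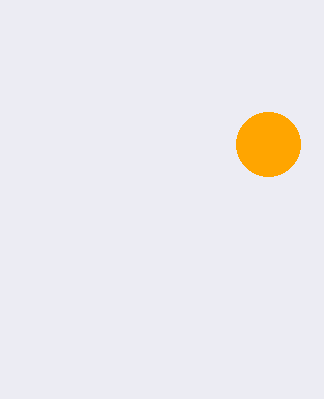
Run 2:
center_x = 268; center_y = 144; radius = 32; color = 'orange'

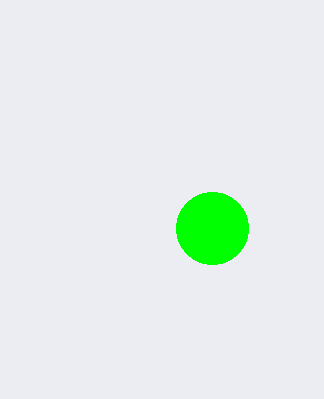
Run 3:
center_x = 212
center_y = 228
radius = 36
color = 'lime'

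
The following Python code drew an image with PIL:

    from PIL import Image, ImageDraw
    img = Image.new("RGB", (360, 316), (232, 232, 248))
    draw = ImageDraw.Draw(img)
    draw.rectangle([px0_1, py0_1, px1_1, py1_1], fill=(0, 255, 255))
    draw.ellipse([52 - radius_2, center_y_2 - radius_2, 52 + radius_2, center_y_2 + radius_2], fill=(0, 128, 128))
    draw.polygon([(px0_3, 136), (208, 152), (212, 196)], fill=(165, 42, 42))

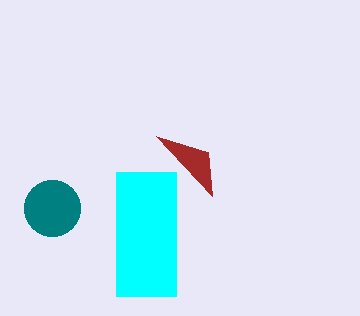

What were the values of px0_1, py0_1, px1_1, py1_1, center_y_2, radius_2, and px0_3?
px0_1 = 116; py0_1 = 172; px1_1 = 176; py1_1 = 296; center_y_2 = 208; radius_2 = 28; px0_3 = 156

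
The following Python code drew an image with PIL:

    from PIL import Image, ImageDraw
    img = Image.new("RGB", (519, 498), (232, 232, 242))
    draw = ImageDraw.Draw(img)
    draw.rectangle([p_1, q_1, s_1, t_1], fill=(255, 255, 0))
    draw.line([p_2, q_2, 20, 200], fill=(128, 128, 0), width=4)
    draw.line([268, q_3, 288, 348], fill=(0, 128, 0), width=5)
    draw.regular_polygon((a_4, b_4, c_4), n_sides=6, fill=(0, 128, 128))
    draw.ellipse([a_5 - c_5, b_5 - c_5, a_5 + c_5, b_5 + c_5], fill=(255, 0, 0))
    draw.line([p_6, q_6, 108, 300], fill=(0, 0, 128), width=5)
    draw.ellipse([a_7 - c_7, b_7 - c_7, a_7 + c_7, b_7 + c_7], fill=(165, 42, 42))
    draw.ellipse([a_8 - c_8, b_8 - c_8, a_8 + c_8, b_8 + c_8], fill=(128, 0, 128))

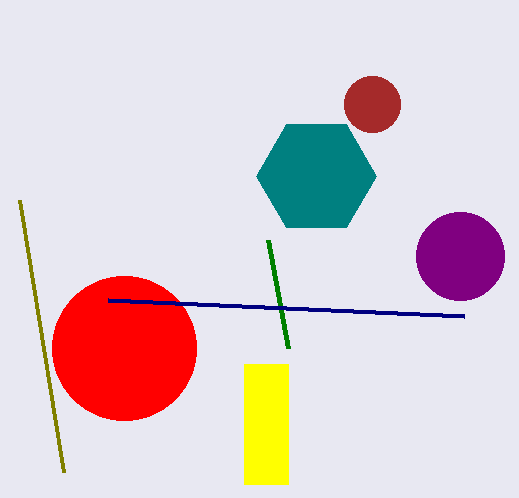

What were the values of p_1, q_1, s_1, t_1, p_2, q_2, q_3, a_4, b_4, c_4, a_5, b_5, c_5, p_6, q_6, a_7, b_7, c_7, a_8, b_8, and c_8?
p_1 = 244, q_1 = 364, s_1 = 288, t_1 = 484, p_2 = 64, q_2 = 472, q_3 = 240, a_4 = 316, b_4 = 176, c_4 = 60, a_5 = 124, b_5 = 348, c_5 = 72, p_6 = 464, q_6 = 316, a_7 = 372, b_7 = 104, c_7 = 28, a_8 = 460, b_8 = 256, c_8 = 44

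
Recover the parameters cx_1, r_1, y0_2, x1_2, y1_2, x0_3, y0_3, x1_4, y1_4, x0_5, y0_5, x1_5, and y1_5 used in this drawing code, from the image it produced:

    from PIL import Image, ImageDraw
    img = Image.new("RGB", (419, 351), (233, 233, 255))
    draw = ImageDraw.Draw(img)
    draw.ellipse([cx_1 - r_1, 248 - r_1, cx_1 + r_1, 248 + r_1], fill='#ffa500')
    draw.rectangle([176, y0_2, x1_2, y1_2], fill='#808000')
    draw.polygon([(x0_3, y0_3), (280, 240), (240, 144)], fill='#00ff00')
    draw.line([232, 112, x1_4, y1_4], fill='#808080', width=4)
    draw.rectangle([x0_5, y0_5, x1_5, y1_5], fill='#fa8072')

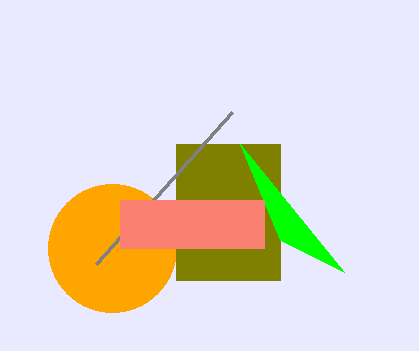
cx_1 = 112, r_1 = 64, y0_2 = 144, x1_2 = 280, y1_2 = 280, x0_3 = 344, y0_3 = 272, x1_4 = 96, y1_4 = 264, x0_5 = 120, y0_5 = 200, x1_5 = 264, y1_5 = 248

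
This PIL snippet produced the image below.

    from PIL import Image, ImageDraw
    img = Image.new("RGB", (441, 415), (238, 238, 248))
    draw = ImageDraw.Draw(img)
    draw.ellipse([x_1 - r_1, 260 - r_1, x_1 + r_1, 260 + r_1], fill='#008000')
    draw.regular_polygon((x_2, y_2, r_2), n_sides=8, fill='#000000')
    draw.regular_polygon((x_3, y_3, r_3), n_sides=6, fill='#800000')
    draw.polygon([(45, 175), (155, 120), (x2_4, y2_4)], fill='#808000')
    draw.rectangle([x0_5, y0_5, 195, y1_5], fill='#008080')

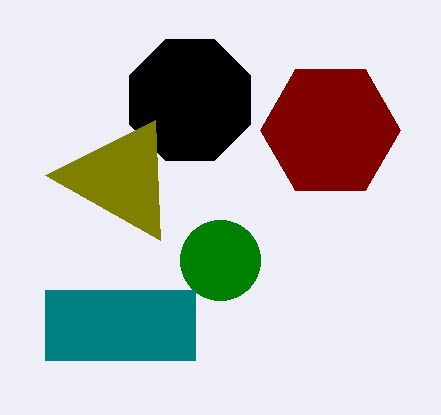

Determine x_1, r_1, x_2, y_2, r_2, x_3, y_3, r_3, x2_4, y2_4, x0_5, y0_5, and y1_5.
x_1 = 220, r_1 = 40, x_2 = 190, y_2 = 100, r_2 = 65, x_3 = 330, y_3 = 130, r_3 = 70, x2_4 = 160, y2_4 = 240, x0_5 = 45, y0_5 = 290, y1_5 = 360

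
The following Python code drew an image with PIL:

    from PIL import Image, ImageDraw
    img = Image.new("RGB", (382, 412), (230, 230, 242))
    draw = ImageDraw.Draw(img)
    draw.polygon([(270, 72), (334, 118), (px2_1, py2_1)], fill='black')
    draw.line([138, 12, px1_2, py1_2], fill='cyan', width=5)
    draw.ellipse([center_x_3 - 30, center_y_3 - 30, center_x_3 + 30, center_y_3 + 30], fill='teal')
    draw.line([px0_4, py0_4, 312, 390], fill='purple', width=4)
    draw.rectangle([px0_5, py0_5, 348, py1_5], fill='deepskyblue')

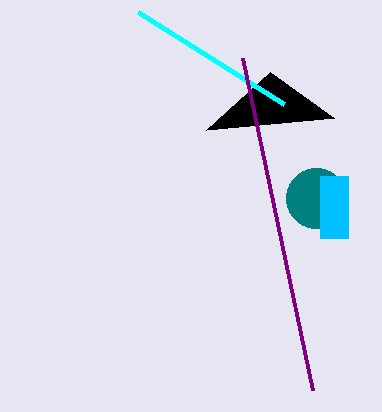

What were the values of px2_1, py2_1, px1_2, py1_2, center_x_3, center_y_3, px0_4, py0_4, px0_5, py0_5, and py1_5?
px2_1 = 206, py2_1 = 130, px1_2 = 284, py1_2 = 104, center_x_3 = 316, center_y_3 = 198, px0_4 = 242, py0_4 = 58, px0_5 = 320, py0_5 = 176, py1_5 = 238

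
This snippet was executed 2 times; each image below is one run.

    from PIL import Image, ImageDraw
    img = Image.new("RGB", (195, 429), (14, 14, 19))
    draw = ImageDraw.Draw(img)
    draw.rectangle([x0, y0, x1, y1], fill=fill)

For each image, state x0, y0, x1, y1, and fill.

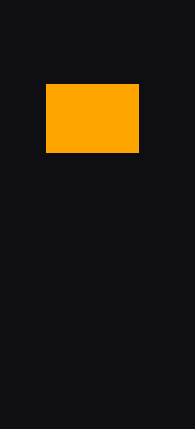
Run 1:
x0 = 46, y0 = 84, x1 = 138, y1 = 152, fill = 'orange'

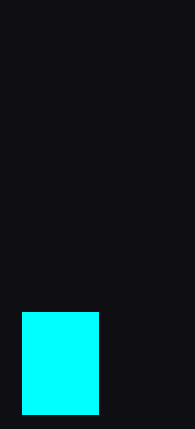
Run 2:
x0 = 22
y0 = 312
x1 = 98
y1 = 414
fill = 'cyan'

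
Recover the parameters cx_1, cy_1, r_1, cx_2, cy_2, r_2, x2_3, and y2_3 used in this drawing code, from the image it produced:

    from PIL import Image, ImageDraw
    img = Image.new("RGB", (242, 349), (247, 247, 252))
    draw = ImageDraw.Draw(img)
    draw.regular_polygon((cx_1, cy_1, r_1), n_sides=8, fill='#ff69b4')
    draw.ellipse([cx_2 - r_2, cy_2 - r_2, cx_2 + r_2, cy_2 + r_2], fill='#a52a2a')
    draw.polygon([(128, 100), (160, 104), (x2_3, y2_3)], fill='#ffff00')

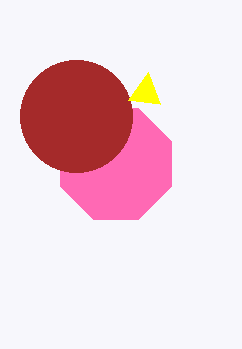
cx_1 = 116; cy_1 = 164; r_1 = 60; cx_2 = 76; cy_2 = 116; r_2 = 56; x2_3 = 148; y2_3 = 72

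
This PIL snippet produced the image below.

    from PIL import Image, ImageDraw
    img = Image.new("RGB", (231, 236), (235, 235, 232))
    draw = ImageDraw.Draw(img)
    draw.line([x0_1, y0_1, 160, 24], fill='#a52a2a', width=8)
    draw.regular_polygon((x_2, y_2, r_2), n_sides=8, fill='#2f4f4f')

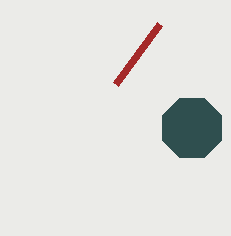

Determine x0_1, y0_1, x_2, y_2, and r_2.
x0_1 = 116; y0_1 = 84; x_2 = 192; y_2 = 128; r_2 = 32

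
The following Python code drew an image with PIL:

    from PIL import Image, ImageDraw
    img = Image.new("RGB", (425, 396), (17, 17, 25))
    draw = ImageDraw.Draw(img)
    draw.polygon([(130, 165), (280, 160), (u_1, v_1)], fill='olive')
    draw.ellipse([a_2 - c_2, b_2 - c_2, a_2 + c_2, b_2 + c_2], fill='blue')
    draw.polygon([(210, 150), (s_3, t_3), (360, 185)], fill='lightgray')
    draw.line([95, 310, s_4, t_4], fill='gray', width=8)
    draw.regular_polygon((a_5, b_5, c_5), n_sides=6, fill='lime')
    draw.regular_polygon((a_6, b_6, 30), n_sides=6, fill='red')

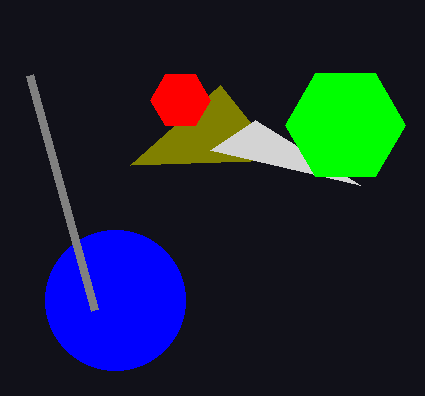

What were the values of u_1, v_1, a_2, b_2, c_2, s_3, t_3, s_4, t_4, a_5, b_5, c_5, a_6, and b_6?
u_1 = 220; v_1 = 85; a_2 = 115; b_2 = 300; c_2 = 70; s_3 = 255; t_3 = 120; s_4 = 30; t_4 = 75; a_5 = 345; b_5 = 125; c_5 = 60; a_6 = 180; b_6 = 100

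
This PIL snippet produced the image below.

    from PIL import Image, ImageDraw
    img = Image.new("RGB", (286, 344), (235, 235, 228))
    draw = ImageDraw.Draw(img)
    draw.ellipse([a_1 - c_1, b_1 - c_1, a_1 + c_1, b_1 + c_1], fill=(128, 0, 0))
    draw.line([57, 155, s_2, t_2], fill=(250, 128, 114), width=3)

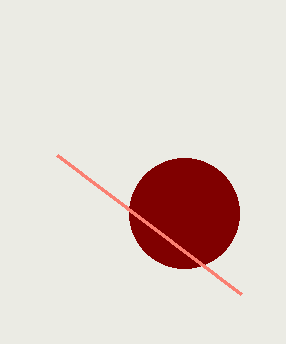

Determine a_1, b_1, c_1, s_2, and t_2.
a_1 = 184
b_1 = 213
c_1 = 55
s_2 = 241
t_2 = 294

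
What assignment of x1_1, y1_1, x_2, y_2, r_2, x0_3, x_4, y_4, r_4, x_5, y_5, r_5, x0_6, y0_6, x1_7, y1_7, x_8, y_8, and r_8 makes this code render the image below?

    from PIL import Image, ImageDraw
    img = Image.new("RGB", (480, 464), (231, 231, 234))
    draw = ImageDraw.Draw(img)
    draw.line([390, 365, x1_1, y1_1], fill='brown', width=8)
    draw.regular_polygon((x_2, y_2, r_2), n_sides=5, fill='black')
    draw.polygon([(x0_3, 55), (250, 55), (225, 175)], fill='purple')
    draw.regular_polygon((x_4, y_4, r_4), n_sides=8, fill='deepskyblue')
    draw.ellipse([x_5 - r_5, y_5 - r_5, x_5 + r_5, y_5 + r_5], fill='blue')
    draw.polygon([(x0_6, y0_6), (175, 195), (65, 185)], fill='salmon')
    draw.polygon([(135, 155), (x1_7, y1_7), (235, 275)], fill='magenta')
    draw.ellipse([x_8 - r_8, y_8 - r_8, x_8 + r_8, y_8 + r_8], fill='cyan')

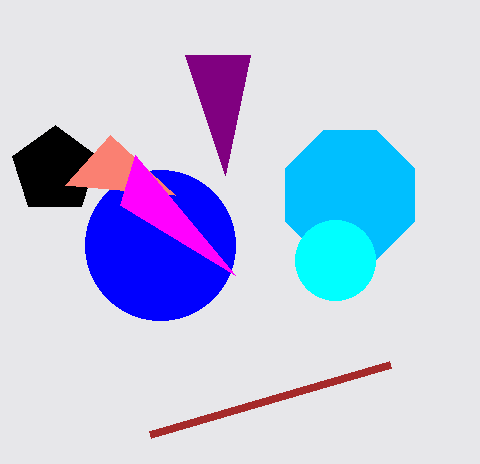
x1_1 = 150; y1_1 = 435; x_2 = 55; y_2 = 170; r_2 = 45; x0_3 = 185; x_4 = 350; y_4 = 195; r_4 = 70; x_5 = 160; y_5 = 245; r_5 = 75; x0_6 = 110; y0_6 = 135; x1_7 = 120; y1_7 = 205; x_8 = 335; y_8 = 260; r_8 = 40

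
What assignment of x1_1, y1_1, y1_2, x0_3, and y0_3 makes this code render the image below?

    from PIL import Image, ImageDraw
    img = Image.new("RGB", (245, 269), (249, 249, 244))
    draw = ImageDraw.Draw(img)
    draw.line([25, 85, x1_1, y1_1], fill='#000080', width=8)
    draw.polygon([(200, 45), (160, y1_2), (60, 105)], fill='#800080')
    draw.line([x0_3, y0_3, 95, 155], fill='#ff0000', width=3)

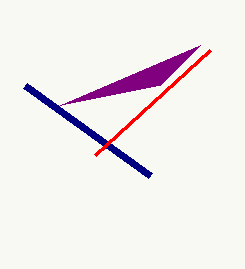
x1_1 = 150; y1_1 = 175; y1_2 = 85; x0_3 = 210; y0_3 = 50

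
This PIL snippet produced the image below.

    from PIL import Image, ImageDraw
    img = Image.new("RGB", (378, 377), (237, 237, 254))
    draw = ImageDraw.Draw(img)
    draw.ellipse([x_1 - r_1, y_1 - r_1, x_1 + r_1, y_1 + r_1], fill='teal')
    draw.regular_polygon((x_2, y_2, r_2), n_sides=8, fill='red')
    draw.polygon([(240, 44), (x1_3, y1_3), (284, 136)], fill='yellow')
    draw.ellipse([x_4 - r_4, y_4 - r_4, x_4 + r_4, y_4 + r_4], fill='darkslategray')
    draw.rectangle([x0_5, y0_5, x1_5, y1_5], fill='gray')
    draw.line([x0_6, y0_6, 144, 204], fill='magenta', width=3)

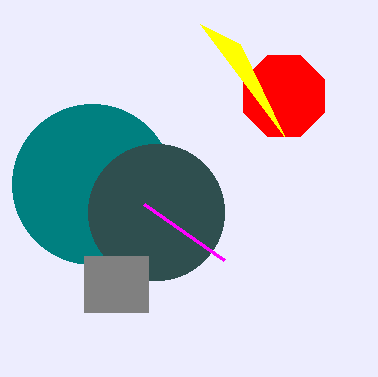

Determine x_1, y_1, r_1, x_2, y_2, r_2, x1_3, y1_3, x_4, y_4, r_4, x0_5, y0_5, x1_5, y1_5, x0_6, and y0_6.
x_1 = 92
y_1 = 184
r_1 = 80
x_2 = 284
y_2 = 96
r_2 = 44
x1_3 = 200
y1_3 = 24
x_4 = 156
y_4 = 212
r_4 = 68
x0_5 = 84
y0_5 = 256
x1_5 = 148
y1_5 = 312
x0_6 = 224
y0_6 = 260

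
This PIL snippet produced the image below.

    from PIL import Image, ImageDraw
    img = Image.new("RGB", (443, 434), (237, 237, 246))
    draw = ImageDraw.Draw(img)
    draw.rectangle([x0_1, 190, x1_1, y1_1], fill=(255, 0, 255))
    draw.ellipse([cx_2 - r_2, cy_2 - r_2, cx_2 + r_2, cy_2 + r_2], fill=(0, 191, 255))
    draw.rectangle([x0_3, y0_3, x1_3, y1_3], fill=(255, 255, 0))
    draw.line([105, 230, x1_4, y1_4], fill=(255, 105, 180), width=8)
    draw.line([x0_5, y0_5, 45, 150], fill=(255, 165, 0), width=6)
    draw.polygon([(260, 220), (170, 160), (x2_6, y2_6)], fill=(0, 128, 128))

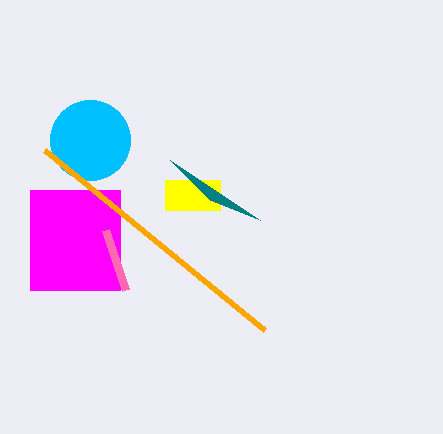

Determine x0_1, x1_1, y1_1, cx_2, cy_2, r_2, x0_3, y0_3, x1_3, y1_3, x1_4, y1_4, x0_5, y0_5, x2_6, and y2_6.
x0_1 = 30
x1_1 = 120
y1_1 = 290
cx_2 = 90
cy_2 = 140
r_2 = 40
x0_3 = 165
y0_3 = 180
x1_3 = 220
y1_3 = 210
x1_4 = 125
y1_4 = 290
x0_5 = 265
y0_5 = 330
x2_6 = 210
y2_6 = 200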